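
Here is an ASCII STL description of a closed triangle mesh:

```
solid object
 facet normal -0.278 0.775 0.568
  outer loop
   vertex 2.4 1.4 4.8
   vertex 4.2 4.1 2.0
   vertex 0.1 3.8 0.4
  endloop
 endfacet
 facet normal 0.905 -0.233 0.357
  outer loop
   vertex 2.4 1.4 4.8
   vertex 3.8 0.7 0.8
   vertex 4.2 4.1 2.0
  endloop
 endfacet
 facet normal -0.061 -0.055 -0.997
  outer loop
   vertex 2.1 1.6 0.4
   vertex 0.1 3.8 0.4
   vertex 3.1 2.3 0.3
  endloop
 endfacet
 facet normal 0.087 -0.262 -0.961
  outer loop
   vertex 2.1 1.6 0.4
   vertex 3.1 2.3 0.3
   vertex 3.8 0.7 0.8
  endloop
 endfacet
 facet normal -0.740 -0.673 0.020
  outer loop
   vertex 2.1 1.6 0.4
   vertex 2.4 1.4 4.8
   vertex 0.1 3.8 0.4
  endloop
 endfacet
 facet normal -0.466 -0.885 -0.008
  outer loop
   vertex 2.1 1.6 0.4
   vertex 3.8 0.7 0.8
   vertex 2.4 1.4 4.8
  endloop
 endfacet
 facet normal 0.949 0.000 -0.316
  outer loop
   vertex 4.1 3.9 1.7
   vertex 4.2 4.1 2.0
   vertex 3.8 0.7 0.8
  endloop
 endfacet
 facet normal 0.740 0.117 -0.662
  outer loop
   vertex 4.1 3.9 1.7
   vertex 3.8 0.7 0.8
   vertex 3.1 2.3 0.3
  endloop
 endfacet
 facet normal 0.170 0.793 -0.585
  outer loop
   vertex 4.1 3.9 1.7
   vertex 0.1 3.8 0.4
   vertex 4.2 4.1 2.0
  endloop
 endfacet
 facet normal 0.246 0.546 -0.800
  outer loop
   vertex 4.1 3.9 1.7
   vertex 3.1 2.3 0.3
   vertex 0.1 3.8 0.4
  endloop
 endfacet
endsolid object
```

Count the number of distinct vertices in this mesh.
7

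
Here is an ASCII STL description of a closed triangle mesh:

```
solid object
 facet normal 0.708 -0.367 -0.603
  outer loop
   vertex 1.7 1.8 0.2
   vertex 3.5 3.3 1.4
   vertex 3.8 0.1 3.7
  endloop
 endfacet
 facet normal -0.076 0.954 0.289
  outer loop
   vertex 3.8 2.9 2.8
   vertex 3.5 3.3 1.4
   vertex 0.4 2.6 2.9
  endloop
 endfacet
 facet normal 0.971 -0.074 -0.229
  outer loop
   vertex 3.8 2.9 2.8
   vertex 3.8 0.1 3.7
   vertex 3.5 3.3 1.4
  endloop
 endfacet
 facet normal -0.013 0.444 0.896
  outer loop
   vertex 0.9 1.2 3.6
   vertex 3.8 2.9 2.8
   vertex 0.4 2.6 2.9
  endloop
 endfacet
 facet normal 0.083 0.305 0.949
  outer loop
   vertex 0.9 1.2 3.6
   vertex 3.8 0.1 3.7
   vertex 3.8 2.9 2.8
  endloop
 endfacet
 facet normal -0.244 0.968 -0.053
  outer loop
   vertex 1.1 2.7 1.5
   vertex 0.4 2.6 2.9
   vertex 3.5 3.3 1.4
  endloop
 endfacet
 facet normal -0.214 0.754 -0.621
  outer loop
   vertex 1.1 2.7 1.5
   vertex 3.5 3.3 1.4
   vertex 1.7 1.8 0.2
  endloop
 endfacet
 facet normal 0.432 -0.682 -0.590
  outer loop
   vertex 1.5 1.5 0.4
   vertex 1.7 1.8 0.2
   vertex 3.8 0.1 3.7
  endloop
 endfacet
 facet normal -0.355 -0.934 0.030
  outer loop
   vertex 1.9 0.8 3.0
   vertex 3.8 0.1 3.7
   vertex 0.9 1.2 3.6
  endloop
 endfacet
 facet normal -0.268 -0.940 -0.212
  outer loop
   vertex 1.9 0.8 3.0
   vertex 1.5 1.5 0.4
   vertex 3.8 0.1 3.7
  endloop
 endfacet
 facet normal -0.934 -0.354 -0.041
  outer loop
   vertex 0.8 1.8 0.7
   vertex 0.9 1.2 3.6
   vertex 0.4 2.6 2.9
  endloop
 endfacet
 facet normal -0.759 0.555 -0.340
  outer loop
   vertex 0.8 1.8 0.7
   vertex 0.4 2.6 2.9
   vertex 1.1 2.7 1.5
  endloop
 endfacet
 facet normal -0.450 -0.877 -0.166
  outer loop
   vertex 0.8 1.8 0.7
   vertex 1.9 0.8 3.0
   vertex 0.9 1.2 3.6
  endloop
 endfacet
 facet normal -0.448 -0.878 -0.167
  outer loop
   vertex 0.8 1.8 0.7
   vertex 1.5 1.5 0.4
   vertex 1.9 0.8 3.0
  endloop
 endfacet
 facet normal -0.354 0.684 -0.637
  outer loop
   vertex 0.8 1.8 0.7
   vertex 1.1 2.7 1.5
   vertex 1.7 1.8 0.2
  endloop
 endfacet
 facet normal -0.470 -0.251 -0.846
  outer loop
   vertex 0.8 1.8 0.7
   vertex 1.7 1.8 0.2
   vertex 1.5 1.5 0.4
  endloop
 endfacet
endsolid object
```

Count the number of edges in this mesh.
24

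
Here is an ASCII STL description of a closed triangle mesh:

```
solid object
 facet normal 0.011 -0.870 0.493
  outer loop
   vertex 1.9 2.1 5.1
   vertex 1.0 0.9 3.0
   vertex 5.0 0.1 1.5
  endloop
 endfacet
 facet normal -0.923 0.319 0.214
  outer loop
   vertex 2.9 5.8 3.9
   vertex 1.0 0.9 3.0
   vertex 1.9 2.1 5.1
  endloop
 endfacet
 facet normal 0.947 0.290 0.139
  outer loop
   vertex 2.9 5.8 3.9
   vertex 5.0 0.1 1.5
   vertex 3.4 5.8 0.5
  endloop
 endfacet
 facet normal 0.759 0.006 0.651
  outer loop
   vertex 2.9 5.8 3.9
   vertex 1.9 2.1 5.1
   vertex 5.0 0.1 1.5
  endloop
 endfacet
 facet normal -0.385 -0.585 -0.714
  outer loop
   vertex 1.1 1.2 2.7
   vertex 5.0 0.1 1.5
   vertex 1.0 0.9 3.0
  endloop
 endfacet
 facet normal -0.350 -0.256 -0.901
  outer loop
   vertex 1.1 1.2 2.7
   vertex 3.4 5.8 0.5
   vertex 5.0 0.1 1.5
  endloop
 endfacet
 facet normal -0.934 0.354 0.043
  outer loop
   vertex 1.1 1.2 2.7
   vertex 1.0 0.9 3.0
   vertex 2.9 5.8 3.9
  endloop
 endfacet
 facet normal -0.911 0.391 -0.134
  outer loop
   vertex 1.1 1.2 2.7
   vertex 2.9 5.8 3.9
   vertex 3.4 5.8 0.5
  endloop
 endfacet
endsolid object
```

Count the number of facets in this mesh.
8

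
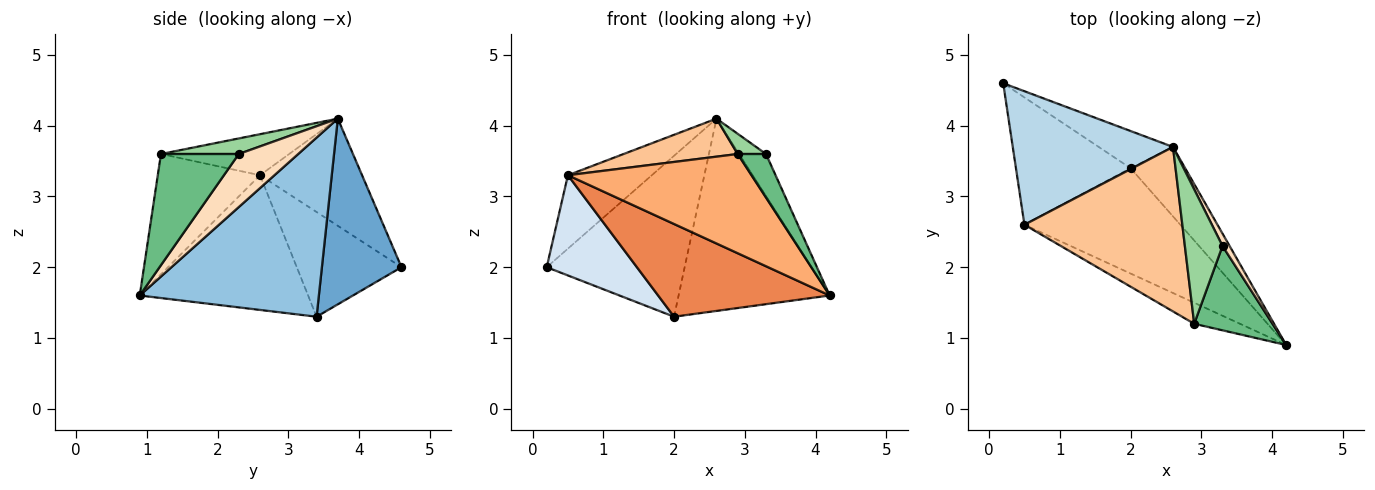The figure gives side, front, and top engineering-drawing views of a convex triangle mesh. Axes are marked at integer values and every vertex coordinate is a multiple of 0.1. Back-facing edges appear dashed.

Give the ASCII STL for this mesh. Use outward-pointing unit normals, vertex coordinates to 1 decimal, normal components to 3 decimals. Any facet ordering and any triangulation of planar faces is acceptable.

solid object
 facet normal 0.490 0.849 -0.196
  outer loop
   vertex 2.0 3.4 1.3
   vertex 0.2 4.6 2.0
   vertex 2.6 3.7 4.1
  endloop
 endfacet
 facet normal 0.744 0.628 -0.227
  outer loop
   vertex 2.0 3.4 1.3
   vertex 2.6 3.7 4.1
   vertex 4.2 0.9 1.6
  endloop
 endfacet
 facet normal -0.506 0.416 0.756
  outer loop
   vertex 0.5 2.6 3.3
   vertex 2.6 3.7 4.1
   vertex 0.2 4.6 2.0
  endloop
 endfacet
 facet normal -0.583 -0.502 -0.638
  outer loop
   vertex 0.5 2.6 3.3
   vertex 0.2 4.6 2.0
   vertex 2.0 3.4 1.3
  endloop
 endfacet
 facet normal -0.544 -0.554 -0.630
  outer loop
   vertex 0.5 2.6 3.3
   vertex 2.0 3.4 1.3
   vertex 4.2 0.9 1.6
  endloop
 endfacet
 facet normal -0.478 -0.859 -0.182
  outer loop
   vertex 2.9 1.2 3.6
   vertex 0.5 2.6 3.3
   vertex 4.2 0.9 1.6
  endloop
 endfacet
 facet normal -0.245 -0.218 0.945
  outer loop
   vertex 2.9 1.2 3.6
   vertex 2.6 3.7 4.1
   vertex 0.5 2.6 3.3
  endloop
 endfacet
 facet normal 0.904 0.409 0.121
  outer loop
   vertex 3.3 2.3 3.6
   vertex 4.2 0.9 1.6
   vertex 2.6 3.7 4.1
  endloop
 endfacet
 facet normal 0.784 -0.285 0.552
  outer loop
   vertex 3.3 2.3 3.6
   vertex 2.9 1.2 3.6
   vertex 4.2 0.9 1.6
  endloop
 endfacet
 facet normal 0.379 -0.138 0.915
  outer loop
   vertex 3.3 2.3 3.6
   vertex 2.6 3.7 4.1
   vertex 2.9 1.2 3.6
  endloop
 endfacet
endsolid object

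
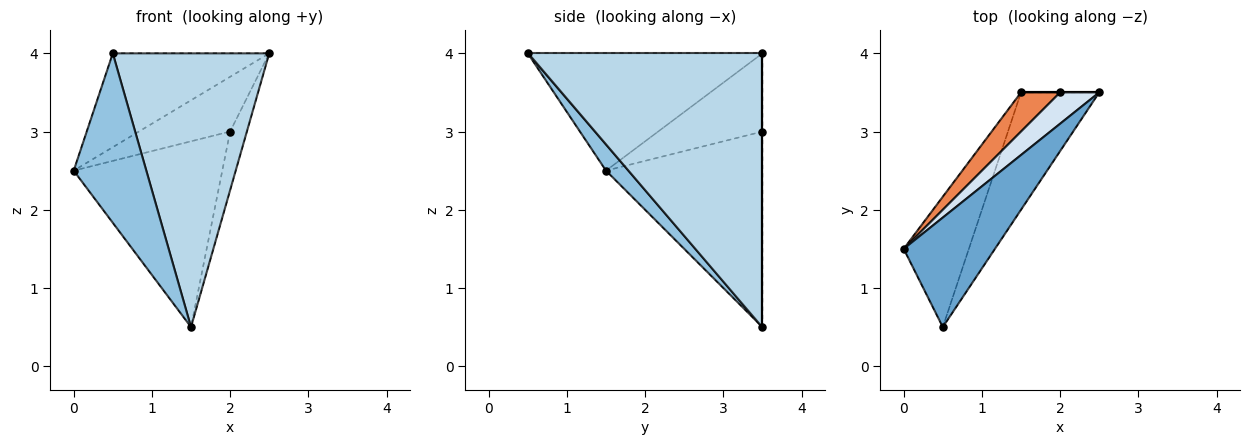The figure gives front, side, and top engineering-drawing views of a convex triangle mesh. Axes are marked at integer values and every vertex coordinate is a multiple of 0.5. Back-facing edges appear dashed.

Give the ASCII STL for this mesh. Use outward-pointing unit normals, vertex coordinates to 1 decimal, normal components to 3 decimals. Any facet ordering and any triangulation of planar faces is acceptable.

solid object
 facet normal -0.699 0.466 0.543
  outer loop
   vertex 0.5 0.5 4.0
   vertex 2.5 3.5 4.0
   vertex 0.0 1.5 2.5
  endloop
 endfacet
 facet normal 0.237 -0.770 -0.592
  outer loop
   vertex 1.5 3.5 0.5
   vertex 0.5 0.5 4.0
   vertex 0.0 1.5 2.5
  endloop
 endfacet
 facet normal 0.809 -0.540 -0.231
  outer loop
   vertex 1.5 3.5 0.5
   vertex 2.5 3.5 4.0
   vertex 0.5 0.5 4.0
  endloop
 endfacet
 facet normal -0.704 0.616 0.352
  outer loop
   vertex 2.0 3.5 3.0
   vertex 0.0 1.5 2.5
   vertex 2.5 3.5 4.0
  endloop
 endfacet
 facet normal -0.717 0.682 0.143
  outer loop
   vertex 2.0 3.5 3.0
   vertex 1.5 3.5 0.5
   vertex 0.0 1.5 2.5
  endloop
 endfacet
 facet normal 0.000 1.000 0.000
  outer loop
   vertex 2.0 3.5 3.0
   vertex 2.5 3.5 4.0
   vertex 1.5 3.5 0.5
  endloop
 endfacet
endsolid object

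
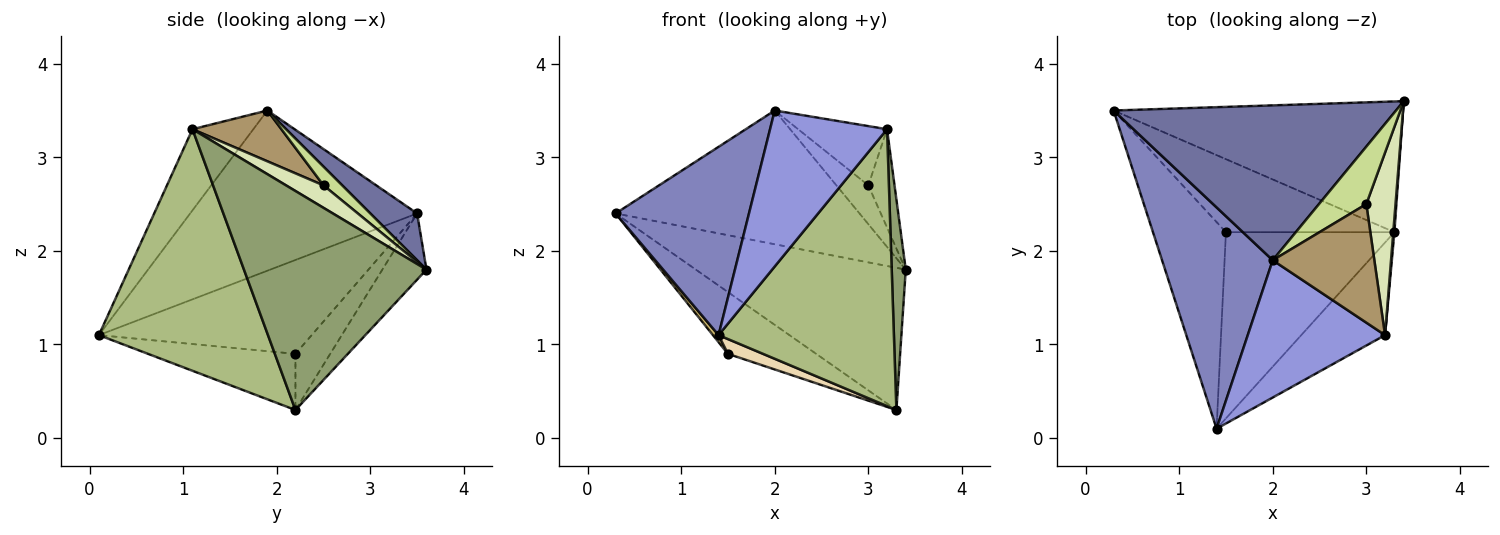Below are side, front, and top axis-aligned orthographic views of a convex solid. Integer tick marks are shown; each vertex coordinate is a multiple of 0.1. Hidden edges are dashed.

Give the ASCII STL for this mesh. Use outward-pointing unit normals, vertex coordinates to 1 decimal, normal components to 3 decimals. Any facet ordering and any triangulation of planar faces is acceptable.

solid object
 facet normal 0.124 0.649 0.751
  outer loop
   vertex 2.0 1.9 3.5
   vertex 3.4 3.6 1.8
   vertex 0.3 3.5 2.4
  endloop
 endfacet
 facet normal -0.741 -0.435 0.512
  outer loop
   vertex 2.0 1.9 3.5
   vertex 0.3 3.5 2.4
   vertex 1.4 0.1 1.1
  endloop
 endfacet
 facet normal -0.364 -0.699 0.615
  outer loop
   vertex 3.2 1.1 3.3
   vertex 2.0 1.9 3.5
   vertex 1.4 0.1 1.1
  endloop
 endfacet
 facet normal -0.153 0.728 -0.669
  outer loop
   vertex 3.3 2.2 0.3
   vertex 0.3 3.5 2.4
   vertex 3.4 3.6 1.8
  endloop
 endfacet
 facet normal 0.997 -0.077 0.005
  outer loop
   vertex 3.3 2.2 0.3
   vertex 3.4 3.6 1.8
   vertex 3.2 1.1 3.3
  endloop
 endfacet
 facet normal 0.675 -0.700 -0.234
  outer loop
   vertex 3.3 2.2 0.3
   vertex 3.2 1.1 3.3
   vertex 1.4 0.1 1.1
  endloop
 endfacet
 facet normal 0.311 0.531 0.788
  outer loop
   vertex 3.0 2.5 2.7
   vertex 3.4 3.6 1.8
   vertex 2.0 1.9 3.5
  endloop
 endfacet
 facet normal 0.561 0.393 0.729
  outer loop
   vertex 3.0 2.5 2.7
   vertex 3.2 1.1 3.3
   vertex 3.4 3.6 1.8
  endloop
 endfacet
 facet normal 0.408 0.408 0.816
  outer loop
   vertex 3.0 2.5 2.7
   vertex 2.0 1.9 3.5
   vertex 3.2 1.1 3.3
  endloop
 endfacet
 facet normal -0.789 -0.021 -0.613
  outer loop
   vertex 1.5 2.2 0.9
   vertex 1.4 0.1 1.1
   vertex 0.3 3.5 2.4
  endloop
 endfacet
 facet normal -0.247 0.626 -0.740
  outer loop
   vertex 1.5 2.2 0.9
   vertex 0.3 3.5 2.4
   vertex 3.3 2.2 0.3
  endloop
 endfacet
 facet normal -0.315 -0.075 -0.946
  outer loop
   vertex 1.5 2.2 0.9
   vertex 3.3 2.2 0.3
   vertex 1.4 0.1 1.1
  endloop
 endfacet
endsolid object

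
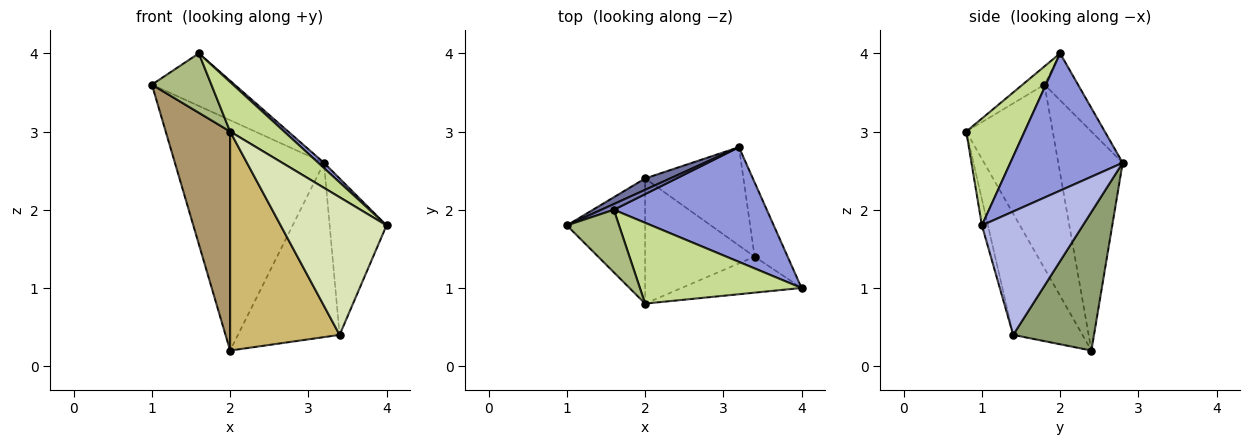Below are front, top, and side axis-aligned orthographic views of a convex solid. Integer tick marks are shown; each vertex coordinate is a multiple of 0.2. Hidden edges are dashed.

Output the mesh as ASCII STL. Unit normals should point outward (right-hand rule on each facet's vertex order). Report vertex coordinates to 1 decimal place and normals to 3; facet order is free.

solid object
 facet normal -0.396 0.917 0.045
  outer loop
   vertex 2.0 2.4 0.2
   vertex 1.0 1.8 3.6
   vertex 3.2 2.8 2.6
  endloop
 endfacet
 facet normal -0.374 0.922 0.100
  outer loop
   vertex 1.6 2.0 4.0
   vertex 3.2 2.8 2.6
   vertex 1.0 1.8 3.6
  endloop
 endfacet
 facet normal 0.668 -0.034 0.744
  outer loop
   vertex 1.6 2.0 4.0
   vertex 4.0 1.0 1.8
   vertex 3.2 2.8 2.6
  endloop
 endfacet
 facet normal 0.848 0.478 -0.227
  outer loop
   vertex 3.4 1.4 0.4
   vertex 3.2 2.8 2.6
   vertex 4.0 1.0 1.8
  endloop
 endfacet
 facet normal 0.569 0.716 -0.404
  outer loop
   vertex 3.4 1.4 0.4
   vertex 2.0 2.4 0.2
   vertex 3.2 2.8 2.6
  endloop
 endfacet
 facet normal -0.246 -0.668 0.703
  outer loop
   vertex 2.0 0.8 3.0
   vertex 1.6 2.0 4.0
   vertex 1.0 1.8 3.6
  endloop
 endfacet
 facet normal 0.491 -0.455 0.743
  outer loop
   vertex 2.0 0.8 3.0
   vertex 4.0 1.0 1.8
   vertex 1.6 2.0 4.0
  endloop
 endfacet
 facet normal -0.055 -0.966 -0.252
  outer loop
   vertex 2.0 0.8 3.0
   vertex 3.4 1.4 0.4
   vertex 4.0 1.0 1.8
  endloop
 endfacet
 facet normal -0.759 -0.565 -0.323
  outer loop
   vertex 2.0 0.8 3.0
   vertex 1.0 1.8 3.6
   vertex 2.0 2.4 0.2
  endloop
 endfacet
 facet normal -0.481 -0.761 -0.435
  outer loop
   vertex 2.0 0.8 3.0
   vertex 2.0 2.4 0.2
   vertex 3.4 1.4 0.4
  endloop
 endfacet
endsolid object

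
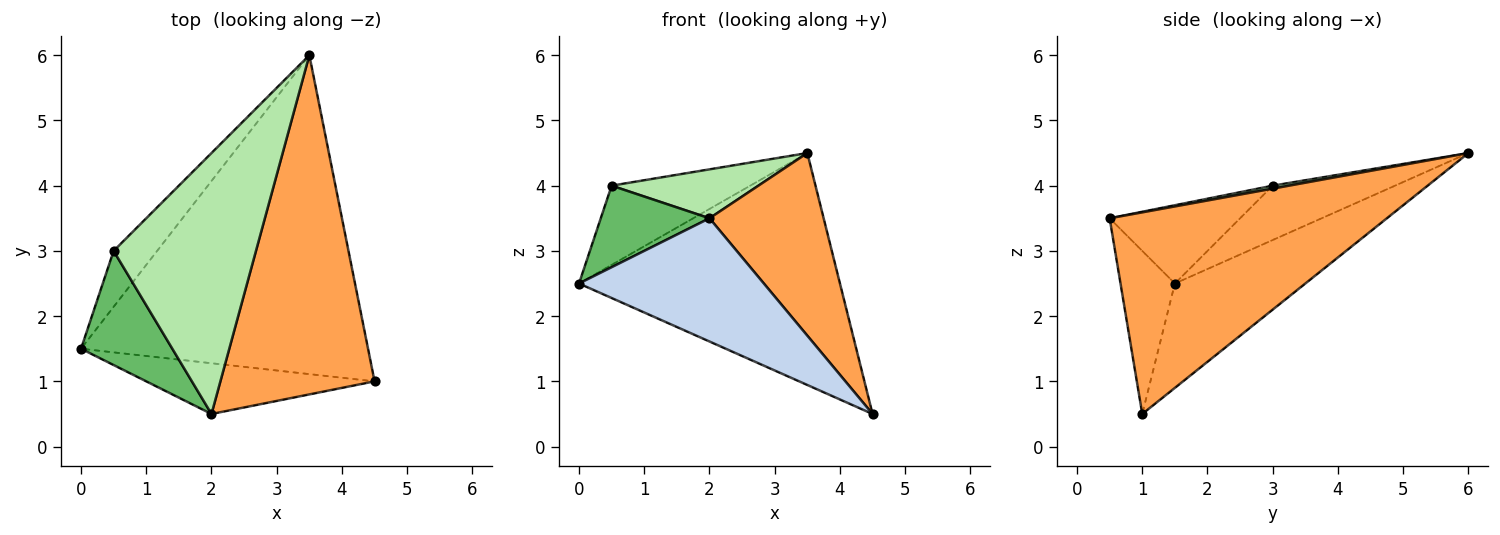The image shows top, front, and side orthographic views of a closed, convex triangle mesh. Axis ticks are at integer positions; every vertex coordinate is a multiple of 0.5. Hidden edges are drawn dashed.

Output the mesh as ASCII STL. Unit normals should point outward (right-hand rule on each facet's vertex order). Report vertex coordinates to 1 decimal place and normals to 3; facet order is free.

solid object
 facet normal -0.282 0.564 -0.776
  outer loop
   vertex 3.5 6.0 4.5
   vertex 4.5 1.0 0.5
   vertex 0.0 1.5 2.5
  endloop
 endfacet
 facet normal -0.262 -0.892 -0.367
  outer loop
   vertex 2.0 0.5 3.5
   vertex 0.0 1.5 2.5
   vertex 4.5 1.0 0.5
  endloop
 endfacet
 facet normal 0.755 -0.311 0.577
  outer loop
   vertex 2.0 0.5 3.5
   vertex 4.5 1.0 0.5
   vertex 3.5 6.0 4.5
  endloop
 endfacet
 facet normal -0.585 0.663 -0.468
  outer loop
   vertex 0.5 3.0 4.0
   vertex 3.5 6.0 4.5
   vertex 0.0 1.5 2.5
  endloop
 endfacet
 facet normal -0.572 -0.477 0.667
  outer loop
   vertex 0.5 3.0 4.0
   vertex 0.0 1.5 2.5
   vertex 2.0 0.5 3.5
  endloop
 endfacet
 facet normal 0.020 -0.184 0.983
  outer loop
   vertex 0.5 3.0 4.0
   vertex 2.0 0.5 3.5
   vertex 3.5 6.0 4.5
  endloop
 endfacet
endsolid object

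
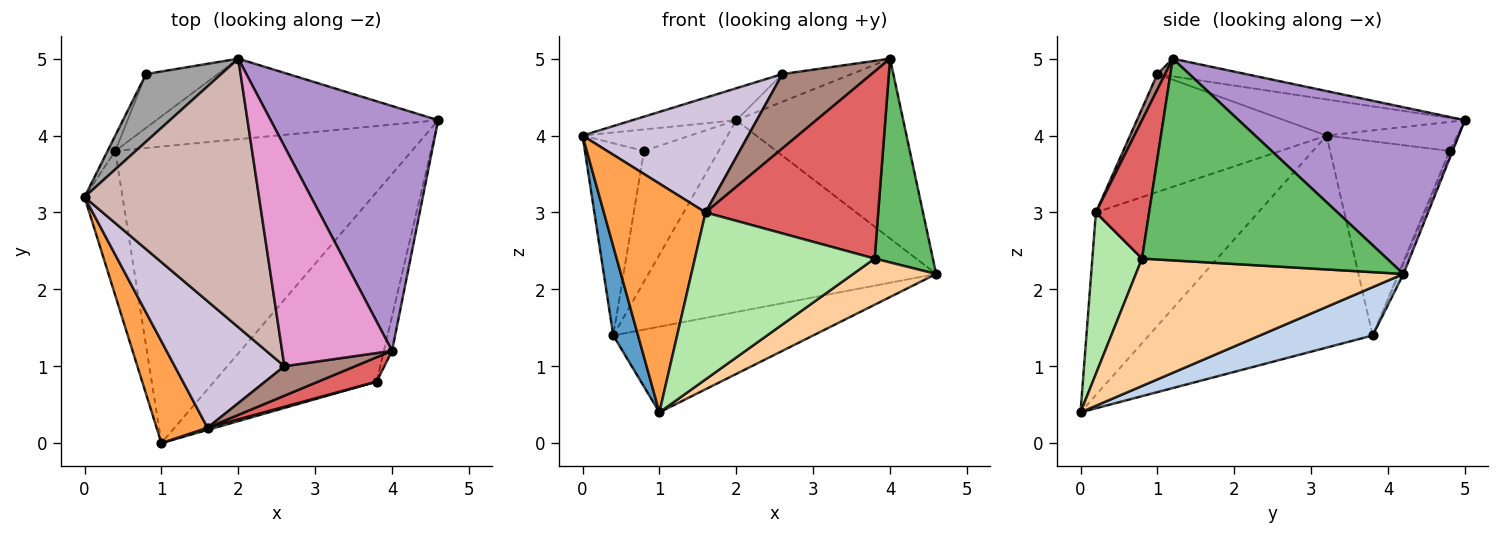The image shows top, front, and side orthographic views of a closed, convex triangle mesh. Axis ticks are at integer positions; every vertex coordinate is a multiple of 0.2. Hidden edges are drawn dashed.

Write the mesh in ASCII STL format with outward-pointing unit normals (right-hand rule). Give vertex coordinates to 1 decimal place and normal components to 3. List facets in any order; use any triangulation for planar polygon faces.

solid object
 facet normal -0.978 -0.108 -0.176
  outer loop
   vertex 0.4 3.8 1.4
   vertex 1.0 0.0 0.4
   vertex 0.0 3.2 4.0
  endloop
 endfacet
 facet normal 0.155 0.274 -0.949
  outer loop
   vertex 0.4 3.8 1.4
   vertex 4.6 4.2 2.2
   vertex 1.0 0.0 0.4
  endloop
 endfacet
 facet normal -0.825 -0.517 0.230
  outer loop
   vertex 1.6 0.2 3.0
   vertex 0.0 3.2 4.0
   vertex 1.0 0.0 0.4
  endloop
 endfacet
 facet normal 0.606 -0.188 -0.773
  outer loop
   vertex 3.8 0.8 2.4
   vertex 1.0 0.0 0.4
   vertex 4.6 4.2 2.2
  endloop
 endfacet
 facet normal 0.972 -0.231 -0.039
  outer loop
   vertex 3.8 0.8 2.4
   vertex 4.6 4.2 2.2
   vertex 4.0 1.2 5.0
  endloop
 endfacet
 facet normal 0.266 -0.964 0.013
  outer loop
   vertex 3.8 0.8 2.4
   vertex 1.6 0.2 3.0
   vertex 1.0 0.0 0.4
  endloop
 endfacet
 facet normal 0.292 -0.948 0.123
  outer loop
   vertex 3.8 0.8 2.4
   vertex 4.0 1.2 5.0
   vertex 1.6 0.2 3.0
  endloop
 endfacet
 facet normal -0.014 0.922 -0.387
  outer loop
   vertex 2.0 5.0 4.2
   vertex 4.6 4.2 2.2
   vertex 0.4 3.8 1.4
  endloop
 endfacet
 facet normal 0.626 0.462 0.629
  outer loop
   vertex 2.0 5.0 4.2
   vertex 4.0 1.2 5.0
   vertex 4.6 4.2 2.2
  endloop
 endfacet
 facet normal -0.623 -0.525 0.580
  outer loop
   vertex 2.6 1.0 4.8
   vertex 0.0 3.2 4.0
   vertex 1.6 0.2 3.0
  endloop
 endfacet
 facet normal 0.080 -0.927 0.367
  outer loop
   vertex 2.6 1.0 4.8
   vertex 1.6 0.2 3.0
   vertex 4.0 1.2 5.0
  endloop
 endfacet
 facet normal -0.201 0.116 0.973
  outer loop
   vertex 2.6 1.0 4.8
   vertex 2.0 5.0 4.2
   vertex 0.0 3.2 4.0
  endloop
 endfacet
 facet normal -0.158 0.123 0.980
  outer loop
   vertex 2.6 1.0 4.8
   vertex 4.0 1.2 5.0
   vertex 2.0 5.0 4.2
  endloop
 endfacet
 facet normal -0.896 0.443 -0.035
  outer loop
   vertex 0.8 4.8 3.8
   vertex 0.4 3.8 1.4
   vertex 0.0 3.2 4.0
  endloop
 endfacet
 facet normal -0.346 0.285 0.894
  outer loop
   vertex 0.8 4.8 3.8
   vertex 0.0 3.2 4.0
   vertex 2.0 5.0 4.2
  endloop
 endfacet
 facet normal -0.027 0.924 -0.381
  outer loop
   vertex 0.8 4.8 3.8
   vertex 2.0 5.0 4.2
   vertex 0.4 3.8 1.4
  endloop
 endfacet
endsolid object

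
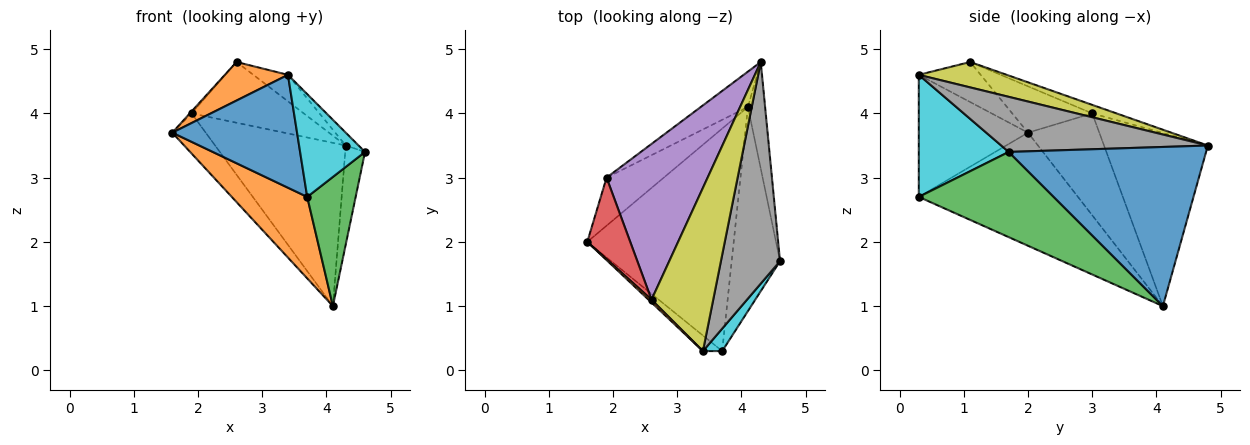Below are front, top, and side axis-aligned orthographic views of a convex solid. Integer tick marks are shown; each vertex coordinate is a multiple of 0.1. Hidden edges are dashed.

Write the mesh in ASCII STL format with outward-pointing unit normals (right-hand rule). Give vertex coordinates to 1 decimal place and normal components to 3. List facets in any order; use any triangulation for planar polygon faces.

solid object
 facet normal 0.989 0.099 -0.107
  outer loop
   vertex 4.1 4.1 1.0
   vertex 4.3 4.8 3.5
   vertex 4.6 1.7 3.4
  endloop
 endfacet
 facet normal -0.587 -0.278 -0.760
  outer loop
   vertex 3.7 0.3 2.7
   vertex 1.6 2.0 3.7
   vertex 4.1 4.1 1.0
  endloop
 endfacet
 facet normal 0.830 -0.298 -0.471
  outer loop
   vertex 3.7 0.3 2.7
   vertex 4.1 4.1 1.0
   vertex 4.6 1.7 3.4
  endloop
 endfacet
 facet normal -0.733 0.016 0.680
  outer loop
   vertex 1.9 3.0 4.0
   vertex 1.6 2.0 3.7
   vertex 2.6 1.1 4.8
  endloop
 endfacet
 facet normal -0.078 0.362 0.929
  outer loop
   vertex 1.9 3.0 4.0
   vertex 2.6 1.1 4.8
   vertex 4.3 4.8 3.5
  endloop
 endfacet
 facet normal -0.807 0.378 -0.453
  outer loop
   vertex 1.9 3.0 4.0
   vertex 4.1 4.1 1.0
   vertex 1.6 2.0 3.7
  endloop
 endfacet
 facet normal -0.614 0.772 -0.167
  outer loop
   vertex 1.9 3.0 4.0
   vertex 4.3 4.8 3.5
   vertex 4.1 4.1 1.0
  endloop
 endfacet
 facet normal 0.681 0.042 0.731
  outer loop
   vertex 3.4 0.3 4.6
   vertex 4.6 1.7 3.4
   vertex 4.3 4.8 3.5
  endloop
 endfacet
 facet normal 0.377 0.148 0.914
  outer loop
   vertex 3.4 0.3 4.6
   vertex 4.3 4.8 3.5
   vertex 2.6 1.1 4.8
  endloop
 endfacet
 facet normal 0.804 -0.581 0.127
  outer loop
   vertex 3.4 0.3 4.6
   vertex 3.7 0.3 2.7
   vertex 4.6 1.7 3.4
  endloop
 endfacet
 facet normal -0.655 -0.748 -0.103
  outer loop
   vertex 3.4 0.3 4.6
   vertex 1.6 2.0 3.7
   vertex 3.7 0.3 2.7
  endloop
 endfacet
 facet normal -0.699 -0.713 0.053
  outer loop
   vertex 3.4 0.3 4.6
   vertex 2.6 1.1 4.8
   vertex 1.6 2.0 3.7
  endloop
 endfacet
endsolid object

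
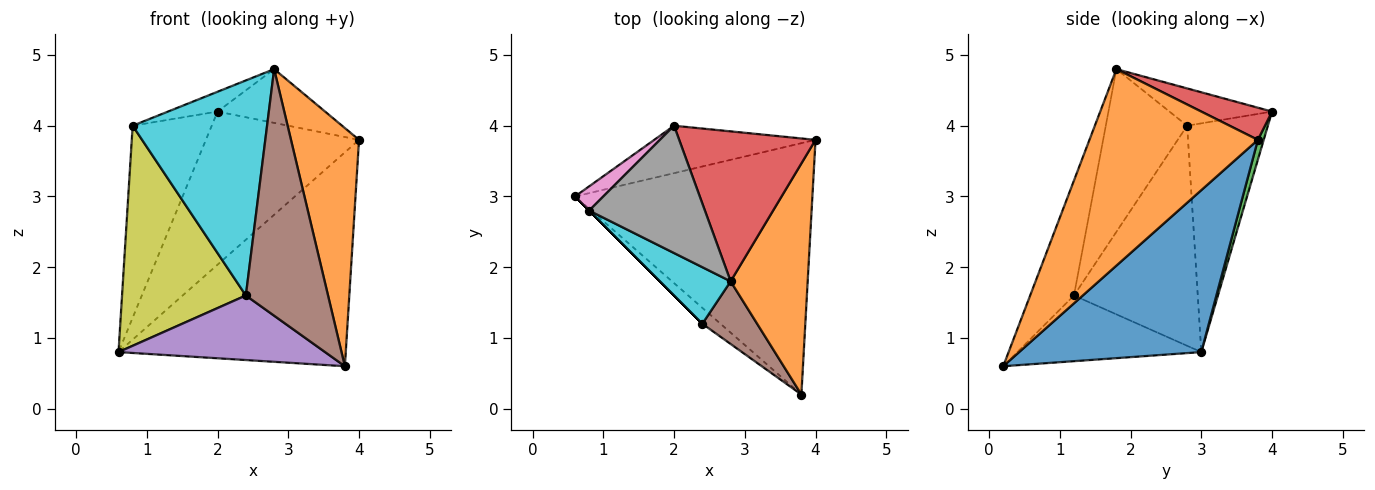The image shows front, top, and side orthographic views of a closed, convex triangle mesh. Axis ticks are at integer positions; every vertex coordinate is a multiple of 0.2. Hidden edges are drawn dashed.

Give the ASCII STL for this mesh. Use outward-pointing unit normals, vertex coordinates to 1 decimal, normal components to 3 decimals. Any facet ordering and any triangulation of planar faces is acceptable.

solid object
 facet normal 0.461 0.575 -0.676
  outer loop
   vertex 3.8 0.2 0.6
   vertex 0.6 3.0 0.8
   vertex 4.0 3.8 3.8
  endloop
 endfacet
 facet normal 0.871 -0.352 0.342
  outer loop
   vertex 2.8 1.8 4.8
   vertex 3.8 0.2 0.6
   vertex 4.0 3.8 3.8
  endloop
 endfacet
 facet normal 0.036 0.955 -0.296
  outer loop
   vertex 2.0 4.0 4.2
   vertex 4.0 3.8 3.8
   vertex 0.6 3.0 0.8
  endloop
 endfacet
 facet normal 0.217 0.329 0.919
  outer loop
   vertex 2.0 4.0 4.2
   vertex 2.8 1.8 4.8
   vertex 4.0 3.8 3.8
  endloop
 endfacet
 facet normal -0.654 -0.734 -0.181
  outer loop
   vertex 2.4 1.2 1.6
   vertex 0.6 3.0 0.8
   vertex 3.8 0.2 0.6
  endloop
 endfacet
 facet normal -0.459 -0.861 0.219
  outer loop
   vertex 2.4 1.2 1.6
   vertex 3.8 0.2 0.6
   vertex 2.8 1.8 4.8
  endloop
 endfacet
 facet normal -0.712 0.697 0.088
  outer loop
   vertex 0.8 2.8 4.0
   vertex 2.0 4.0 4.2
   vertex 0.6 3.0 0.8
  endloop
 endfacet
 facet normal -0.303 0.146 0.942
  outer loop
   vertex 0.8 2.8 4.0
   vertex 2.8 1.8 4.8
   vertex 2.0 4.0 4.2
  endloop
 endfacet
 facet normal -0.707 -0.707 0.000
  outer loop
   vertex 0.8 2.8 4.0
   vertex 0.6 3.0 0.8
   vertex 2.4 1.2 1.6
  endloop
 endfacet
 facet normal -0.505 -0.835 0.220
  outer loop
   vertex 0.8 2.8 4.0
   vertex 2.4 1.2 1.6
   vertex 2.8 1.8 4.8
  endloop
 endfacet
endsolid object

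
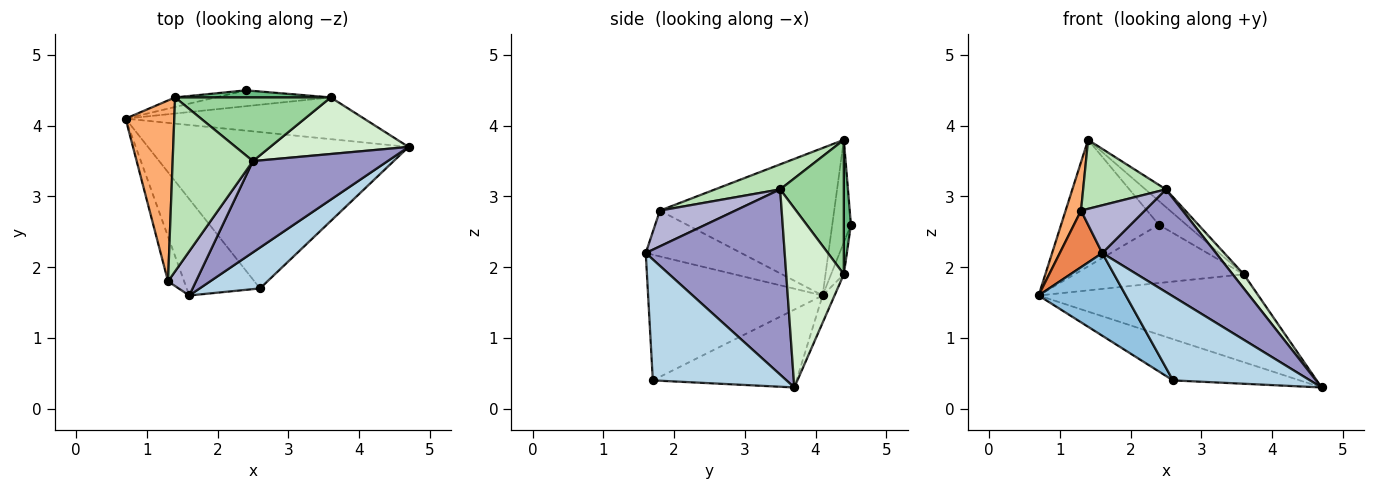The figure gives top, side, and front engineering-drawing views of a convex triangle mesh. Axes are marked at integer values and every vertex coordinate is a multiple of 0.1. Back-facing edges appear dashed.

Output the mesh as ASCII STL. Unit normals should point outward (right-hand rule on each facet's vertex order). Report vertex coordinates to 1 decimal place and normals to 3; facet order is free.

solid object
 facet normal -0.277 0.245 -0.929
  outer loop
   vertex 2.6 1.7 0.4
   vertex 0.7 4.1 1.6
   vertex 4.7 3.7 0.3
  endloop
 endfacet
 facet normal -0.793 -0.396 -0.463
  outer loop
   vertex 2.6 1.7 0.4
   vertex 1.6 1.6 2.2
   vertex 0.7 4.1 1.6
  endloop
 endfacet
 facet normal 0.659 -0.676 0.329
  outer loop
   vertex 2.6 1.7 0.4
   vertex 4.7 3.7 0.3
   vertex 1.6 1.6 2.2
  endloop
 endfacet
 facet normal -0.049 0.902 -0.428
  outer loop
   vertex 3.6 4.4 1.9
   vertex 4.7 3.7 0.3
   vertex 0.7 4.1 1.6
  endloop
 endfacet
 facet normal -0.870 -0.387 -0.306
  outer loop
   vertex 1.3 1.8 2.8
   vertex 0.7 4.1 1.6
   vertex 1.6 1.6 2.2
  endloop
 endfacet
 facet normal -0.946 -0.084 0.312
  outer loop
   vertex 1.3 1.8 2.8
   vertex 1.4 4.4 3.8
   vertex 0.7 4.1 1.6
  endloop
 endfacet
 facet normal -0.187 0.980 -0.074
  outer loop
   vertex 2.4 4.5 2.6
   vertex 0.7 4.1 1.6
   vertex 1.4 4.4 3.8
  endloop
 endfacet
 facet normal -0.072 0.962 -0.262
  outer loop
   vertex 2.4 4.5 2.6
   vertex 3.6 4.4 1.9
   vertex 0.7 4.1 1.6
  endloop
 endfacet
 facet normal 0.239 0.931 0.277
  outer loop
   vertex 2.4 4.5 2.6
   vertex 1.4 4.4 3.8
   vertex 3.6 4.4 1.9
  endloop
 endfacet
 facet normal 0.640 0.206 0.741
  outer loop
   vertex 2.5 3.5 3.1
   vertex 3.6 4.4 1.9
   vertex 1.4 4.4 3.8
  endloop
 endfacet
 facet normal 0.278 -0.354 0.893
  outer loop
   vertex 2.5 3.5 3.1
   vertex 1.4 4.4 3.8
   vertex 1.3 1.8 2.8
  endloop
 endfacet
 facet normal 0.783 -0.151 0.604
  outer loop
   vertex 2.5 3.5 3.1
   vertex 4.7 3.7 0.3
   vertex 3.6 4.4 1.9
  endloop
 endfacet
 facet normal 0.674 -0.552 0.491
  outer loop
   vertex 2.5 3.5 3.1
   vertex 1.6 1.6 2.2
   vertex 4.7 3.7 0.3
  endloop
 endfacet
 facet normal 0.656 -0.554 0.513
  outer loop
   vertex 2.5 3.5 3.1
   vertex 1.3 1.8 2.8
   vertex 1.6 1.6 2.2
  endloop
 endfacet
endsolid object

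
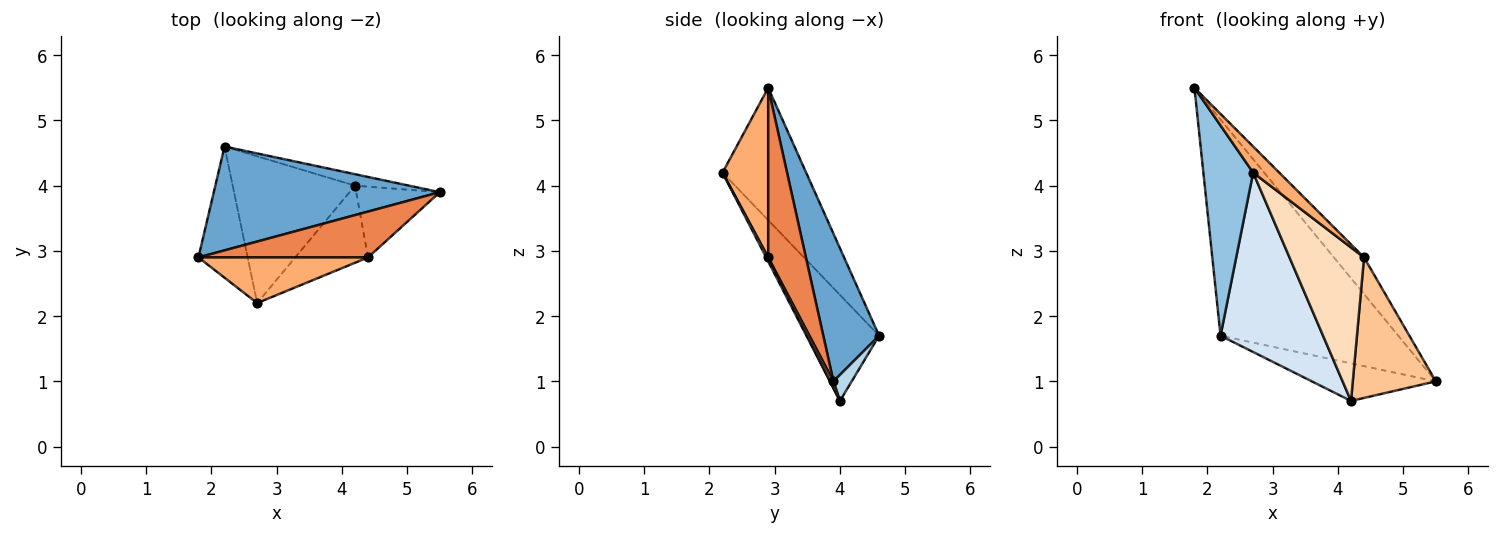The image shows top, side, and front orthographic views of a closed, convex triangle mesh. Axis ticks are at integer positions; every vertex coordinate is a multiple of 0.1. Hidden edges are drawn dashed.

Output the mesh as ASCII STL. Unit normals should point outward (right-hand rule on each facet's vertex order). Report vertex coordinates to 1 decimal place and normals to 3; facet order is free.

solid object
 facet normal 0.272 0.867 0.417
  outer loop
   vertex 2.2 4.6 1.7
   vertex 1.8 2.9 5.5
   vertex 5.5 3.9 1.0
  endloop
 endfacet
 facet normal -0.818 -0.487 -0.304
  outer loop
   vertex 2.7 2.2 4.2
   vertex 1.8 2.9 5.5
   vertex 2.2 4.6 1.7
  endloop
 endfacet
 facet normal 0.140 0.947 -0.289
  outer loop
   vertex 4.2 4.0 0.7
   vertex 2.2 4.6 1.7
   vertex 5.5 3.9 1.0
  endloop
 endfacet
 facet normal -0.481 -0.678 -0.555
  outer loop
   vertex 4.2 4.0 0.7
   vertex 2.7 2.2 4.2
   vertex 2.2 4.6 1.7
  endloop
 endfacet
 facet normal 0.615 0.492 0.615
  outer loop
   vertex 4.4 2.9 2.9
   vertex 5.5 3.9 1.0
   vertex 1.8 2.9 5.5
  endloop
 endfacet
 facet normal 0.656 -0.375 0.656
  outer loop
   vertex 4.4 2.9 2.9
   vertex 1.8 2.9 5.5
   vertex 2.7 2.2 4.2
  endloop
 endfacet
 facet normal 0.035 -0.893 -0.449
  outer loop
   vertex 4.4 2.9 2.9
   vertex 4.2 4.0 0.7
   vertex 5.5 3.9 1.0
  endloop
 endfacet
 facet normal 0.025 -0.893 -0.449
  outer loop
   vertex 4.4 2.9 2.9
   vertex 2.7 2.2 4.2
   vertex 4.2 4.0 0.7
  endloop
 endfacet
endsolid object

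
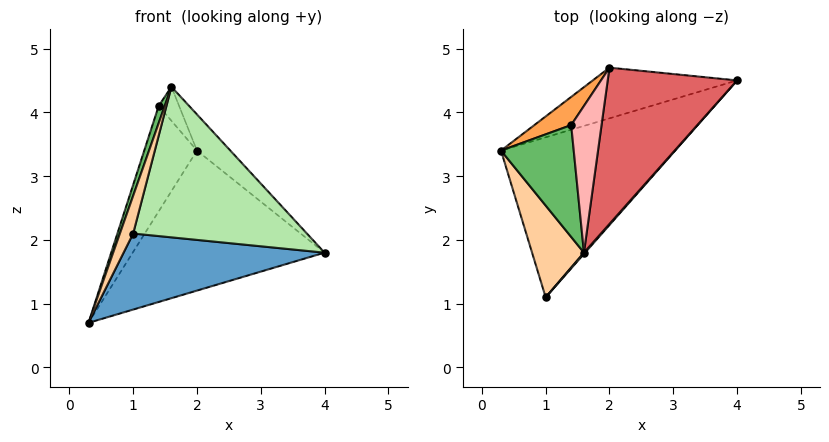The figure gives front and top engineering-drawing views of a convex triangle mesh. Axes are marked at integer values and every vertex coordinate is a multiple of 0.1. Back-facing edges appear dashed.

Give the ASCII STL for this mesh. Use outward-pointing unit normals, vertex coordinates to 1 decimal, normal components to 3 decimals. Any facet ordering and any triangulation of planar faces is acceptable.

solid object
 facet normal 0.368 -0.399 -0.840
  outer loop
   vertex 1.0 1.1 2.1
   vertex 0.3 3.4 0.7
   vertex 4.0 4.5 1.8
  endloop
 endfacet
 facet normal -0.176 0.926 -0.335
  outer loop
   vertex 2.0 4.7 3.4
   vertex 4.0 4.5 1.8
   vertex 0.3 3.4 0.7
  endloop
 endfacet
 facet normal -0.754 0.634 0.169
  outer loop
   vertex 1.4 3.8 4.1
   vertex 2.0 4.7 3.4
   vertex 0.3 3.4 0.7
  endloop
 endfacet
 facet normal -0.952 -0.117 0.284
  outer loop
   vertex 1.6 1.8 4.4
   vertex 0.3 3.4 0.7
   vertex 1.0 1.1 2.1
  endloop
 endfacet
 facet normal -0.949 -0.048 0.313
  outer loop
   vertex 1.6 1.8 4.4
   vertex 1.4 3.8 4.1
   vertex 0.3 3.4 0.7
  endloop
 endfacet
 facet normal 0.750 -0.661 0.006
  outer loop
   vertex 1.6 1.8 4.4
   vertex 1.0 1.1 2.1
   vertex 4.0 4.5 1.8
  endloop
 endfacet
 facet normal 0.626 0.176 0.760
  outer loop
   vertex 1.6 1.8 4.4
   vertex 4.0 4.5 1.8
   vertex 2.0 4.7 3.4
  endloop
 endfacet
 facet normal 0.624 0.177 0.762
  outer loop
   vertex 1.6 1.8 4.4
   vertex 2.0 4.7 3.4
   vertex 1.4 3.8 4.1
  endloop
 endfacet
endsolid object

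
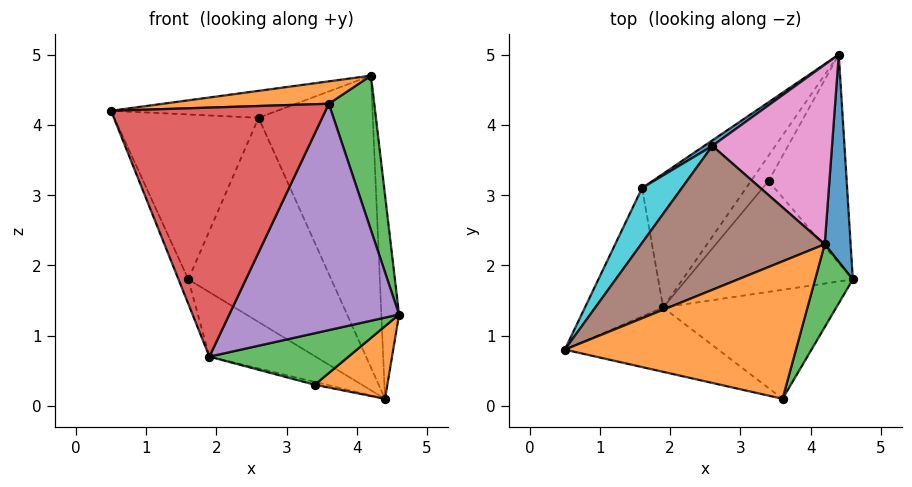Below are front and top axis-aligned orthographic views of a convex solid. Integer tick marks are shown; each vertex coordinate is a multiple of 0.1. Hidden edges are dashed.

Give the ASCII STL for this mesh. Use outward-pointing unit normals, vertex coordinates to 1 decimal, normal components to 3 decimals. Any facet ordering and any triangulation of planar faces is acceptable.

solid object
 facet normal 0.990 0.100 0.102
  outer loop
   vertex 4.2 2.3 4.7
   vertex 4.6 1.8 1.3
   vertex 4.4 5.0 0.1
  endloop
 endfacet
 facet normal -0.068 -0.160 0.985
  outer loop
   vertex 3.6 0.1 4.3
   vertex 4.2 2.3 4.7
   vertex 0.5 0.8 4.2
  endloop
 endfacet
 facet normal 0.946 -0.286 0.153
  outer loop
   vertex 3.6 0.1 4.3
   vertex 4.6 1.8 1.3
   vertex 4.2 2.3 4.7
  endloop
 endfacet
 facet normal -0.206 -0.947 -0.245
  outer loop
   vertex 3.6 0.1 4.3
   vertex 0.5 0.8 4.2
   vertex 1.9 1.4 0.7
  endloop
 endfacet
 facet normal 0.224 -0.878 -0.423
  outer loop
   vertex 3.6 0.1 4.3
   vertex 1.9 1.4 0.7
   vertex 4.6 1.8 1.3
  endloop
 endfacet
 facet normal -0.203 0.180 0.962
  outer loop
   vertex 2.6 3.7 4.1
   vertex 0.5 0.8 4.2
   vertex 4.2 2.3 4.7
  endloop
 endfacet
 facet normal 0.481 0.747 0.459
  outer loop
   vertex 2.6 3.7 4.1
   vertex 4.2 2.3 4.7
   vertex 4.4 5.0 0.1
  endloop
 endfacet
 facet normal -0.930 0.069 -0.360
  outer loop
   vertex 1.6 3.1 1.8
   vertex 1.9 1.4 0.7
   vertex 0.5 0.8 4.2
  endloop
 endfacet
 facet normal -0.644 0.332 -0.689
  outer loop
   vertex 1.6 3.1 1.8
   vertex 4.4 5.0 0.1
   vertex 1.9 1.4 0.7
  endloop
 endfacet
 facet normal -0.792 0.580 0.193
  outer loop
   vertex 1.6 3.1 1.8
   vertex 0.5 0.8 4.2
   vertex 2.6 3.7 4.1
  endloop
 endfacet
 facet normal -0.552 0.834 0.023
  outer loop
   vertex 1.6 3.1 1.8
   vertex 2.6 3.7 4.1
   vertex 4.4 5.0 0.1
  endloop
 endfacet
 facet normal 0.374 -0.305 -0.876
  outer loop
   vertex 3.4 3.2 0.3
   vertex 4.4 5.0 0.1
   vertex 4.6 1.8 1.3
  endloop
 endfacet
 facet normal 0.255 -0.408 -0.877
  outer loop
   vertex 3.4 3.2 0.3
   vertex 4.6 1.8 1.3
   vertex 1.9 1.4 0.7
  endloop
 endfacet
 facet normal -0.369 0.103 -0.924
  outer loop
   vertex 3.4 3.2 0.3
   vertex 1.9 1.4 0.7
   vertex 4.4 5.0 0.1
  endloop
 endfacet
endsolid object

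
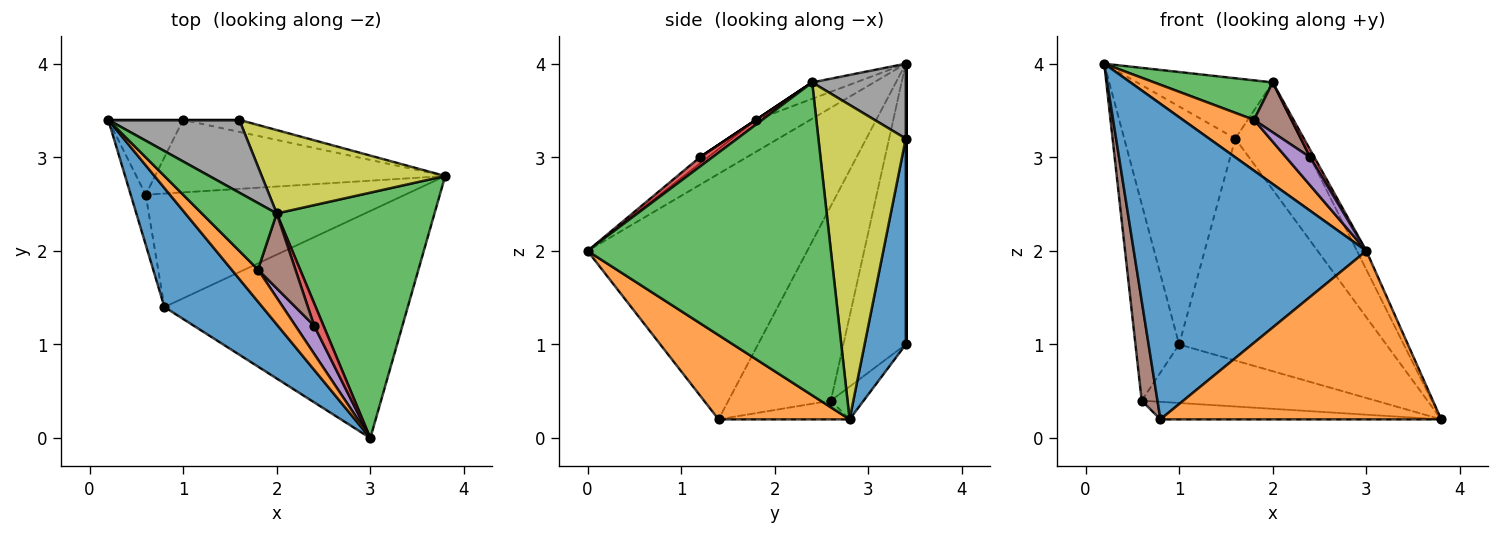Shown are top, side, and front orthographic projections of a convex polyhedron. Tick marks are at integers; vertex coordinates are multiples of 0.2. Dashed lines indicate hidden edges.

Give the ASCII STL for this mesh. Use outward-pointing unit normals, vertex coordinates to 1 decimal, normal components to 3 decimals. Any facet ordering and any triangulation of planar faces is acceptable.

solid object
 facet normal -0.662 -0.701 0.264
  outer loop
   vertex 0.8 1.4 0.2
   vertex 3.0 0.0 2.0
   vertex 0.2 3.4 4.0
  endloop
 endfacet
 facet normal 0.268 -0.574 -0.774
  outer loop
   vertex 0.8 1.4 0.2
   vertex 3.8 2.8 0.2
   vertex 3.0 0.0 2.0
  endloop
 endfacet
 facet normal 0.892 0.034 0.450
  outer loop
   vertex 2.0 2.4 3.8
   vertex 3.0 0.0 2.0
   vertex 3.8 2.8 0.2
  endloop
 endfacet
 facet normal -0.071 0.152 -0.986
  outer loop
   vertex 0.6 2.6 0.4
   vertex 3.8 2.8 0.2
   vertex 0.8 1.4 0.2
  endloop
 endfacet
 facet normal -0.088 0.625 -0.775
  outer loop
   vertex 0.6 2.6 0.4
   vertex 1.0 3.4 1.0
   vertex 3.8 2.8 0.2
  endloop
 endfacet
 facet normal -0.986 -0.152 -0.076
  outer loop
   vertex 0.6 2.6 0.4
   vertex 0.8 1.4 0.2
   vertex 0.2 3.4 4.0
  endloop
 endfacet
 facet normal -0.800 0.560 -0.213
  outer loop
   vertex 0.6 2.6 0.4
   vertex 0.2 3.4 4.0
   vertex 1.0 3.4 1.0
  endloop
 endfacet
 facet normal 0.403 0.584 0.705
  outer loop
   vertex 1.6 3.4 3.2
   vertex 0.2 3.4 4.0
   vertex 2.0 2.4 3.8
  endloop
 endfacet
 facet normal 0.725 0.544 0.423
  outer loop
   vertex 1.6 3.4 3.2
   vertex 2.0 2.4 3.8
   vertex 3.8 2.8 0.2
  endloop
 endfacet
 facet normal 0.000 1.000 0.000
  outer loop
   vertex 1.6 3.4 3.2
   vertex 1.0 3.4 1.0
   vertex 0.2 3.4 4.0
  endloop
 endfacet
 facet normal 0.195 0.979 -0.053
  outer loop
   vertex 1.6 3.4 3.2
   vertex 3.8 2.8 0.2
   vertex 1.0 3.4 1.0
  endloop
 endfacet
 facet normal -0.542 -0.710 0.449
  outer loop
   vertex 1.8 1.8 3.4
   vertex 0.2 3.4 4.0
   vertex 3.0 0.0 2.0
  endloop
 endfacet
 facet normal -0.185 -0.502 0.845
  outer loop
   vertex 1.8 1.8 3.4
   vertex 2.0 2.4 3.8
   vertex 0.2 3.4 4.0
  endloop
 endfacet
 facet normal 0.688 -0.229 0.688
  outer loop
   vertex 2.4 1.2 3.0
   vertex 3.0 0.0 2.0
   vertex 2.0 2.4 3.8
  endloop
 endfacet
 facet normal -0.229 -0.688 0.688
  outer loop
   vertex 2.4 1.2 3.0
   vertex 1.8 1.8 3.4
   vertex 3.0 0.0 2.0
  endloop
 endfacet
 facet normal 0.000 -0.555 0.832
  outer loop
   vertex 2.4 1.2 3.0
   vertex 2.0 2.4 3.8
   vertex 1.8 1.8 3.4
  endloop
 endfacet
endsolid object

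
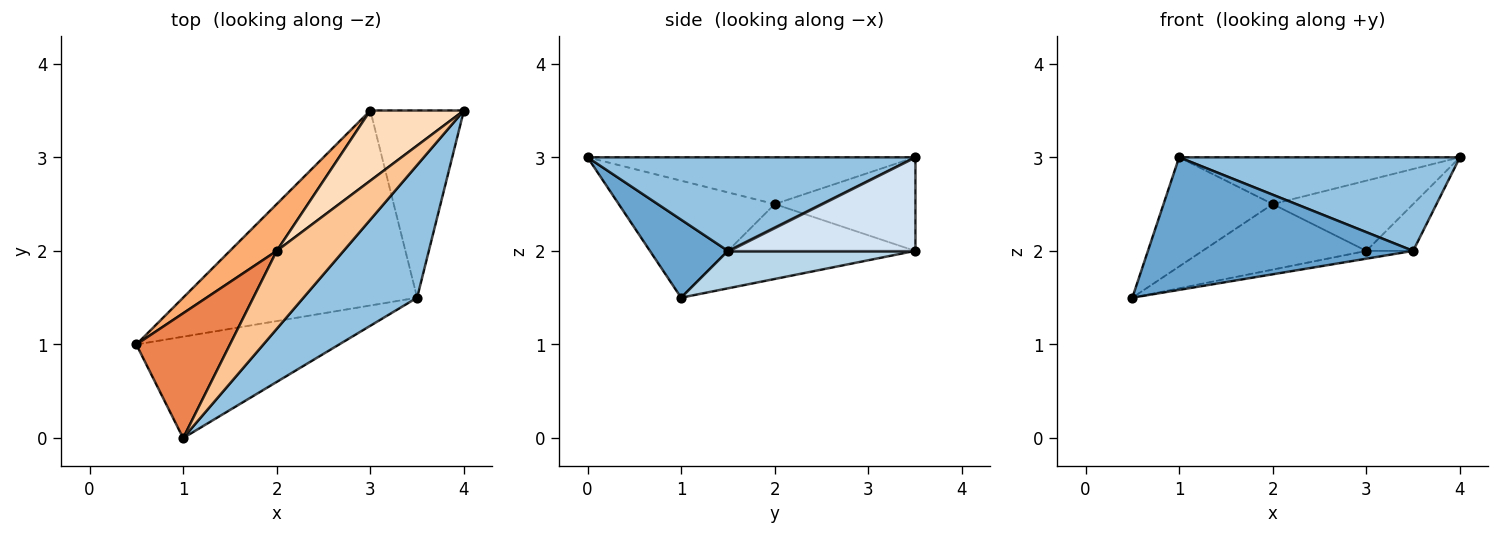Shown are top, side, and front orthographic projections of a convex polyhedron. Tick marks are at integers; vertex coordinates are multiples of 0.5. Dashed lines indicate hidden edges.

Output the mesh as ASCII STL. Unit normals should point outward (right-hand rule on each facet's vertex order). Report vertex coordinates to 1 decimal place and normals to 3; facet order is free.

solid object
 facet normal 0.228 -0.774 -0.592
  outer loop
   vertex 3.5 1.5 2.0
   vertex 1.0 0.0 3.0
   vertex 0.5 1.0 1.5
  endloop
 endfacet
 facet normal 0.558 -0.478 0.678
  outer loop
   vertex 3.5 1.5 2.0
   vertex 4.0 3.5 3.0
   vertex 1.0 0.0 3.0
  endloop
 endfacet
 facet normal 0.158 0.039 -0.987
  outer loop
   vertex 3.5 1.5 2.0
   vertex 0.5 1.0 1.5
   vertex 3.0 3.5 2.0
  endloop
 endfacet
 facet normal 0.696 0.174 -0.696
  outer loop
   vertex 3.5 1.5 2.0
   vertex 3.0 3.5 2.0
   vertex 4.0 3.5 3.0
  endloop
 endfacet
 facet normal -0.685 0.480 0.548
  outer loop
   vertex 2.0 2.0 2.5
   vertex 0.5 1.0 1.5
   vertex 1.0 0.0 3.0
  endloop
 endfacet
 facet normal -0.681 0.596 0.426
  outer loop
   vertex 2.0 2.0 2.5
   vertex 3.0 3.5 2.0
   vertex 0.5 1.0 1.5
  endloop
 endfacet
 facet normal -0.515 0.441 0.735
  outer loop
   vertex 2.0 2.0 2.5
   vertex 1.0 0.0 3.0
   vertex 4.0 3.5 3.0
  endloop
 endfacet
 facet normal -0.577 0.577 0.577
  outer loop
   vertex 2.0 2.0 2.5
   vertex 4.0 3.5 3.0
   vertex 3.0 3.5 2.0
  endloop
 endfacet
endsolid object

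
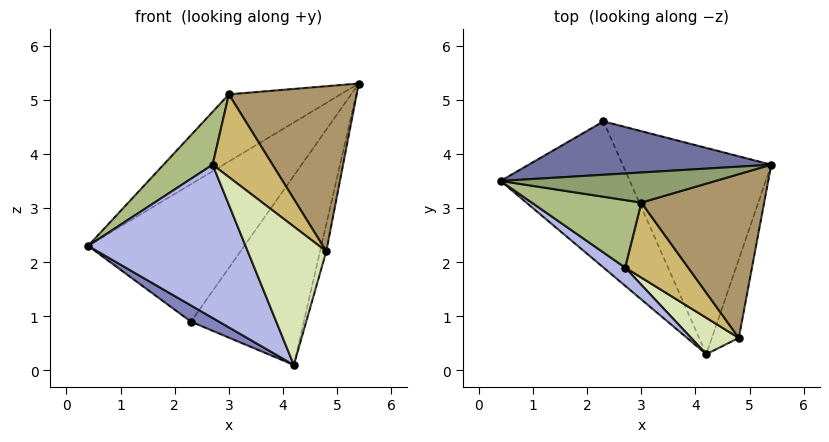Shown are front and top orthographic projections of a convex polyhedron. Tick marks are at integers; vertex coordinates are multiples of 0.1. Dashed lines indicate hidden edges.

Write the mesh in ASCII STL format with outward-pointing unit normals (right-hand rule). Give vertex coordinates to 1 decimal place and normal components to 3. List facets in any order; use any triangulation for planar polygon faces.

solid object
 facet normal -0.263 0.899 0.349
  outer loop
   vertex 2.3 4.6 0.9
   vertex 0.4 3.5 2.3
   vertex 5.4 3.8 5.3
  endloop
 endfacet
 facet normal -0.556 -0.092 -0.826
  outer loop
   vertex 2.3 4.6 0.9
   vertex 4.2 0.3 0.1
   vertex 0.4 3.5 2.3
  endloop
 endfacet
 facet normal 0.773 0.429 -0.467
  outer loop
   vertex 2.3 4.6 0.9
   vertex 5.4 3.8 5.3
   vertex 4.2 0.3 0.1
  endloop
 endfacet
 facet normal -0.609 -0.788 0.094
  outer loop
   vertex 2.7 1.9 3.8
   vertex 0.4 3.5 2.3
   vertex 4.2 0.3 0.1
  endloop
 endfacet
 facet normal -0.288 0.874 0.392
  outer loop
   vertex 3.0 3.1 5.1
   vertex 5.4 3.8 5.3
   vertex 0.4 3.5 2.3
  endloop
 endfacet
 facet normal -0.686 -0.449 0.573
  outer loop
   vertex 3.0 3.1 5.1
   vertex 0.4 3.5 2.3
   vertex 2.7 1.9 3.8
  endloop
 endfacet
 facet normal 0.953 0.099 -0.286
  outer loop
   vertex 4.8 0.6 2.2
   vertex 4.2 0.3 0.1
   vertex 5.4 3.8 5.3
  endloop
 endfacet
 facet normal -0.376 -0.896 0.235
  outer loop
   vertex 4.8 0.6 2.2
   vertex 2.7 1.9 3.8
   vertex 4.2 0.3 0.1
  endloop
 endfacet
 facet normal 0.147 -0.702 0.697
  outer loop
   vertex 4.8 0.6 2.2
   vertex 5.4 3.8 5.3
   vertex 3.0 3.1 5.1
  endloop
 endfacet
 facet normal 0.053 -0.740 0.671
  outer loop
   vertex 4.8 0.6 2.2
   vertex 3.0 3.1 5.1
   vertex 2.7 1.9 3.8
  endloop
 endfacet
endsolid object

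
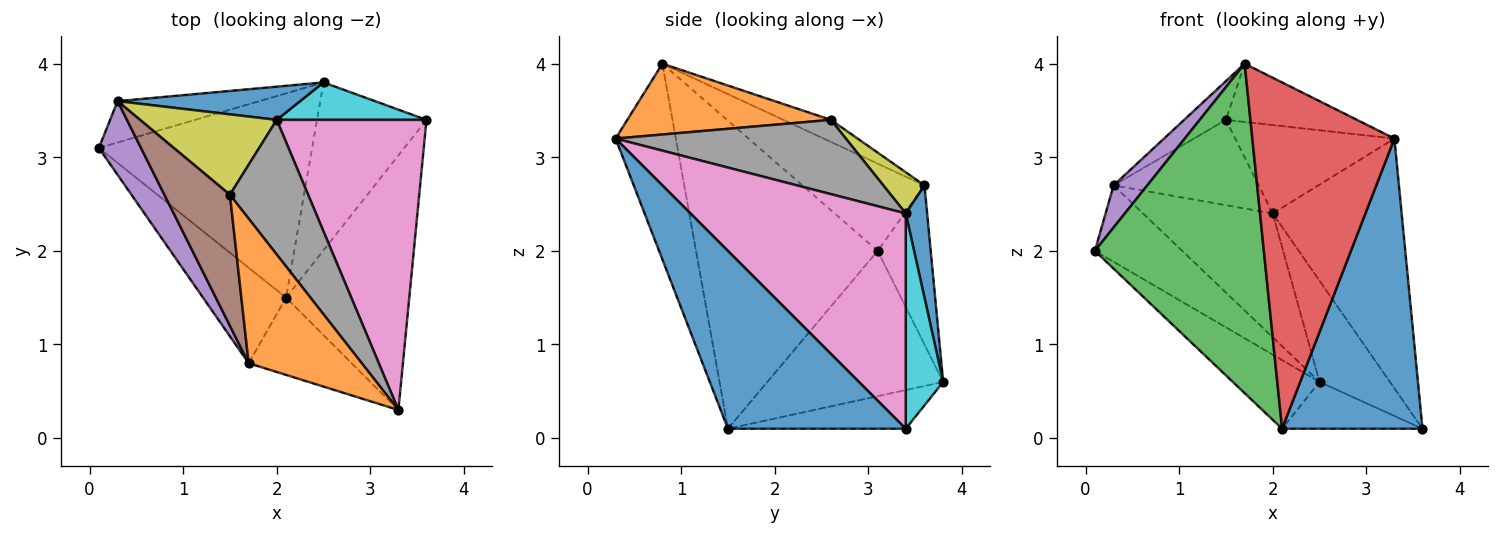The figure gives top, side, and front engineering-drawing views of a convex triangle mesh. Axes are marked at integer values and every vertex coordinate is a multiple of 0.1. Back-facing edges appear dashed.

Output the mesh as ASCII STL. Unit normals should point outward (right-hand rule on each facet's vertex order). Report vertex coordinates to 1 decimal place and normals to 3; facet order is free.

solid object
 facet normal 0.690 -0.544 -0.478
  outer loop
   vertex 2.1 1.5 0.1
   vertex 3.6 3.4 0.1
   vertex 3.3 0.3 3.2
  endloop
 endfacet
 facet normal 0.502 0.323 0.802
  outer loop
   vertex 1.7 0.8 4.0
   vertex 3.3 0.3 3.2
   vertex 1.5 2.6 3.4
  endloop
 endfacet
 facet normal -0.718 -0.668 -0.194
  outer loop
   vertex 1.7 0.8 4.0
   vertex 0.1 3.1 2.0
   vertex 2.1 1.5 0.1
  endloop
 endfacet
 facet normal -0.382 -0.902 -0.201
  outer loop
   vertex 1.7 0.8 4.0
   vertex 2.1 1.5 0.1
   vertex 3.3 0.3 3.2
  endloop
 endfacet
 facet normal -0.874 -0.241 0.422
  outer loop
   vertex 1.7 0.8 4.0
   vertex 0.3 3.6 2.7
   vertex 0.1 3.1 2.0
  endloop
 endfacet
 facet normal -0.307 0.270 0.913
  outer loop
   vertex 1.7 0.8 4.0
   vertex 1.5 2.6 3.4
   vertex 0.3 3.6 2.7
  endloop
 endfacet
 facet normal 0.737 0.441 0.512
  outer loop
   vertex 2.0 3.4 2.4
   vertex 3.3 0.3 3.2
   vertex 3.6 3.4 0.1
  endloop
 endfacet
 facet normal 0.622 0.430 0.655
  outer loop
   vertex 2.0 3.4 2.4
   vertex 1.5 2.6 3.4
   vertex 3.3 0.3 3.2
  endloop
 endfacet
 facet normal 0.202 0.713 0.671
  outer loop
   vertex 2.0 3.4 2.4
   vertex 0.3 3.6 2.7
   vertex 1.5 2.6 3.4
  endloop
 endfacet
 facet normal 0.446 0.839 0.310
  outer loop
   vertex 2.5 3.8 0.6
   vertex 2.0 3.4 2.4
   vertex 3.6 3.4 0.1
  endloop
 endfacet
 facet normal 0.157 0.954 0.256
  outer loop
   vertex 2.5 3.8 0.6
   vertex 0.3 3.6 2.7
   vertex 2.0 3.4 2.4
  endloop
 endfacet
 facet normal -0.471 0.776 -0.420
  outer loop
   vertex 2.5 3.8 0.6
   vertex 0.1 3.1 2.0
   vertex 0.3 3.6 2.7
  endloop
 endfacet
 facet normal -0.543 0.267 -0.796
  outer loop
   vertex 2.5 3.8 0.6
   vertex 2.1 1.5 0.1
   vertex 0.1 3.1 2.0
  endloop
 endfacet
 facet normal -0.322 0.254 -0.912
  outer loop
   vertex 2.5 3.8 0.6
   vertex 3.6 3.4 0.1
   vertex 2.1 1.5 0.1
  endloop
 endfacet
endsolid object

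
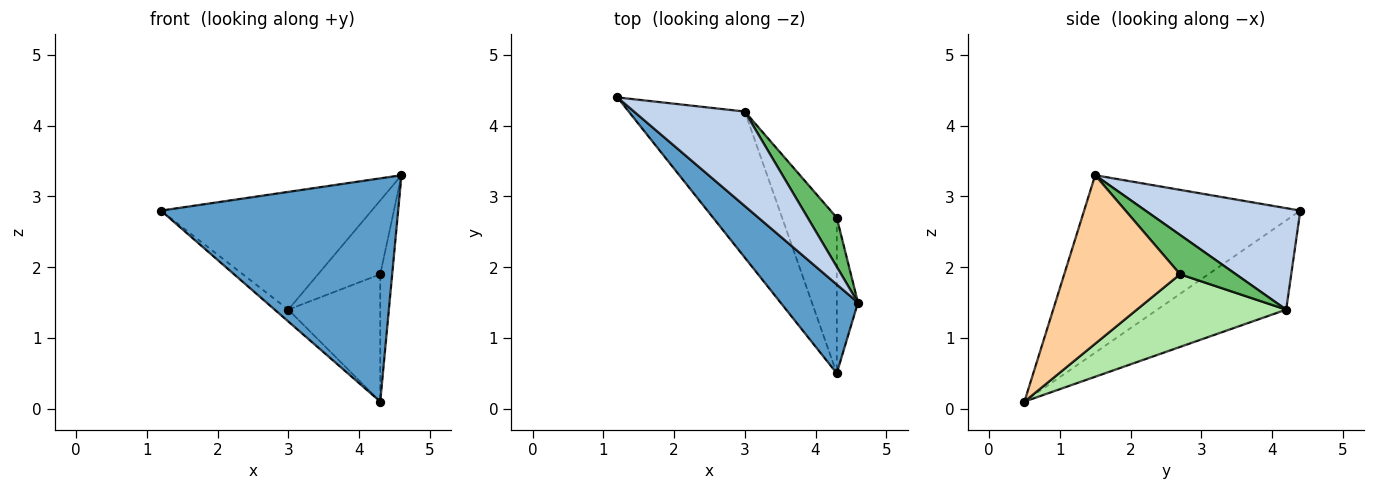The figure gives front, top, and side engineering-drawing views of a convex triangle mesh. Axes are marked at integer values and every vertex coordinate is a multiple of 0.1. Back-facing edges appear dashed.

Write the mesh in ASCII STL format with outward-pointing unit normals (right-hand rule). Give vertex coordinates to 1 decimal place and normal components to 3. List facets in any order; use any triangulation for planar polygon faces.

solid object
 facet normal -0.646 -0.709 0.282
  outer loop
   vertex 4.3 0.5 0.1
   vertex 4.6 1.5 3.3
   vertex 1.2 4.4 2.8
  endloop
 endfacet
 facet normal 0.497 0.677 0.543
  outer loop
   vertex 3.0 4.2 1.4
   vertex 1.2 4.4 2.8
   vertex 4.6 1.5 3.3
  endloop
 endfacet
 facet normal -0.608 0.064 -0.791
  outer loop
   vertex 3.0 4.2 1.4
   vertex 4.3 0.5 0.1
   vertex 1.2 4.4 2.8
  endloop
 endfacet
 facet normal 0.987 0.102 -0.124
  outer loop
   vertex 4.3 2.7 1.9
   vertex 4.6 1.5 3.3
   vertex 4.3 0.5 0.1
  endloop
 endfacet
 facet normal 0.599 0.667 0.443
  outer loop
   vertex 4.3 2.7 1.9
   vertex 3.0 4.2 1.4
   vertex 4.6 1.5 3.3
  endloop
 endfacet
 facet normal 0.717 0.441 -0.540
  outer loop
   vertex 4.3 2.7 1.9
   vertex 4.3 0.5 0.1
   vertex 3.0 4.2 1.4
  endloop
 endfacet
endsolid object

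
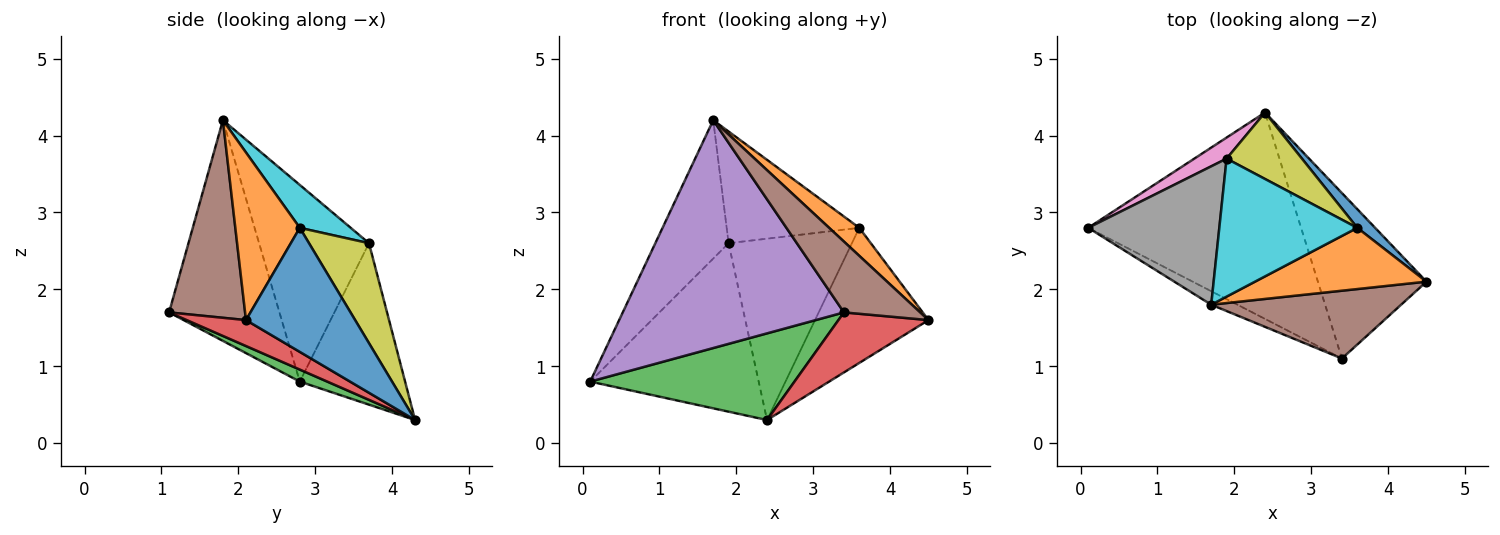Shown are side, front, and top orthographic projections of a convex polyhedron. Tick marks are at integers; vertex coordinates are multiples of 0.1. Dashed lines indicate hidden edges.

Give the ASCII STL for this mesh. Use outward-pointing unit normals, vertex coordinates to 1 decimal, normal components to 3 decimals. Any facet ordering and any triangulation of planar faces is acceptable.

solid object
 facet normal 0.690 0.717 0.099
  outer loop
   vertex 3.6 2.8 2.8
   vertex 4.5 2.1 1.6
   vertex 2.4 4.3 0.3
  endloop
 endfacet
 facet normal 0.664 -0.311 0.680
  outer loop
   vertex 3.6 2.8 2.8
   vertex 1.7 1.8 4.2
   vertex 4.5 2.1 1.6
  endloop
 endfacet
 facet normal 0.052 -0.387 -0.921
  outer loop
   vertex 3.4 1.1 1.7
   vertex 0.1 2.8 0.8
   vertex 2.4 4.3 0.3
  endloop
 endfacet
 facet normal 0.219 -0.333 -0.917
  outer loop
   vertex 3.4 1.1 1.7
   vertex 2.4 4.3 0.3
   vertex 4.5 2.1 1.6
  endloop
 endfacet
 facet normal -0.446 -0.894 -0.053
  outer loop
   vertex 3.4 1.1 1.7
   vertex 1.7 1.8 4.2
   vertex 0.1 2.8 0.8
  endloop
 endfacet
 facet normal 0.584 -0.586 0.561
  outer loop
   vertex 3.4 1.1 1.7
   vertex 4.5 2.1 1.6
   vertex 1.7 1.8 4.2
  endloop
 endfacet
 facet normal -0.527 0.843 0.105
  outer loop
   vertex 1.9 3.7 2.6
   vertex 2.4 4.3 0.3
   vertex 0.1 2.8 0.8
  endloop
 endfacet
 facet normal -0.728 0.485 0.485
  outer loop
   vertex 1.9 3.7 2.6
   vertex 0.1 2.8 0.8
   vertex 1.7 1.8 4.2
  endloop
 endfacet
 facet normal 0.415 0.854 0.313
  outer loop
   vertex 1.9 3.7 2.6
   vertex 3.6 2.8 2.8
   vertex 2.4 4.3 0.3
  endloop
 endfacet
 facet normal 0.235 0.612 0.756
  outer loop
   vertex 1.9 3.7 2.6
   vertex 1.7 1.8 4.2
   vertex 3.6 2.8 2.8
  endloop
 endfacet
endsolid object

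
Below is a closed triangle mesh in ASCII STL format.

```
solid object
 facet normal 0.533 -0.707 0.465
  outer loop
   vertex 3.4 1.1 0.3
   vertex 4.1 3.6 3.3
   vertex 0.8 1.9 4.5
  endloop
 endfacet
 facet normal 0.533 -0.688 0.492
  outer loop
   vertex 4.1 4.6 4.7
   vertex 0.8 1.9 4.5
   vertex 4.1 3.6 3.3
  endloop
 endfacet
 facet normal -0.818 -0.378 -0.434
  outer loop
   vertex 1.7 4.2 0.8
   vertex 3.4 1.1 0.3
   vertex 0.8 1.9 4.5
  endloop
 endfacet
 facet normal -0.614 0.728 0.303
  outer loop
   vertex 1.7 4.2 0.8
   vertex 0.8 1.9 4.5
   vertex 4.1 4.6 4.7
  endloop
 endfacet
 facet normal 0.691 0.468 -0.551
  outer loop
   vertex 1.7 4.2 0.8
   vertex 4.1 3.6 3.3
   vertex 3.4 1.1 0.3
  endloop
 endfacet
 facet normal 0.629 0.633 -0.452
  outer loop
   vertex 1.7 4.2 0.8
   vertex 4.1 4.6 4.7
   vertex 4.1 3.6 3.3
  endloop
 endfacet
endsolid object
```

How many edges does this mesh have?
9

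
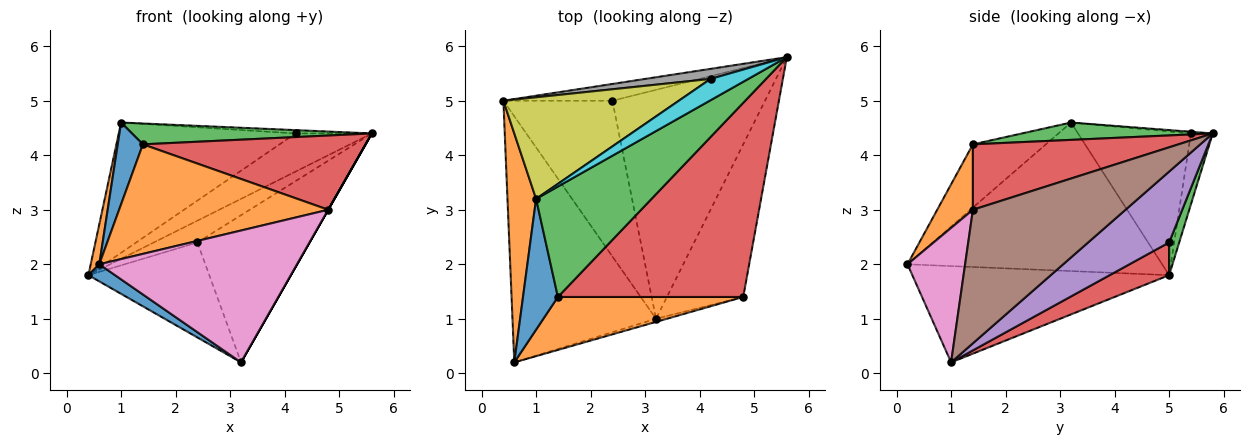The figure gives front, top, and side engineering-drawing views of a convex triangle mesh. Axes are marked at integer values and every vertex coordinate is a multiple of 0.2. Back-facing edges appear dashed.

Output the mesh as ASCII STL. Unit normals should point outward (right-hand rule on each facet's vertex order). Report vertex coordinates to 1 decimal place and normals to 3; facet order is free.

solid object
 facet normal -0.556 -0.058 -0.829
  outer loop
   vertex 3.2 1.0 0.2
   vertex 0.6 0.2 2.0
   vertex 0.4 5.0 1.8
  endloop
 endfacet
 facet normal -0.981 -0.033 0.189
  outer loop
   vertex 1.0 3.2 4.6
   vertex 0.4 5.0 1.8
   vertex 0.6 0.2 2.0
  endloop
 endfacet
 facet normal 0.180 0.780 -0.600
  outer loop
   vertex 2.4 5.0 2.4
   vertex 0.4 5.0 1.8
   vertex 5.6 5.8 4.4
  endloop
 endfacet
 facet normal 0.248 0.504 -0.827
  outer loop
   vertex 2.4 5.0 2.4
   vertex 3.2 1.0 0.2
   vertex 0.4 5.0 1.8
  endloop
 endfacet
 facet normal 0.364 0.504 -0.784
  outer loop
   vertex 2.4 5.0 2.4
   vertex 5.6 5.8 4.4
   vertex 3.2 1.0 0.2
  endloop
 endfacet
 facet normal 0.868 0.000 -0.496
  outer loop
   vertex 4.8 1.4 3.0
   vertex 3.2 1.0 0.2
   vertex 5.6 5.8 4.4
  endloop
 endfacet
 facet normal 0.280 -0.960 -0.023
  outer loop
   vertex 4.8 1.4 3.0
   vertex 0.6 0.2 2.0
   vertex 3.2 1.0 0.2
  endloop
 endfacet
 facet normal -0.266 0.932 0.246
  outer loop
   vertex 4.2 5.4 4.4
   vertex 5.6 5.8 4.4
   vertex 0.4 5.0 1.8
  endloop
 endfacet
 facet normal -0.450 0.704 0.549
  outer loop
   vertex 4.2 5.4 4.4
   vertex 0.4 5.0 1.8
   vertex 1.0 3.2 4.6
  endloop
 endfacet
 facet normal -0.044 0.154 0.987
  outer loop
   vertex 4.2 5.4 4.4
   vertex 1.0 3.2 4.6
   vertex 5.6 5.8 4.4
  endloop
 endfacet
 facet normal -0.838 -0.289 0.462
  outer loop
   vertex 1.4 1.4 4.2
   vertex 1.0 3.2 4.6
   vertex 0.6 0.2 2.0
  endloop
 endfacet
 facet normal 0.152 -0.890 0.430
  outer loop
   vertex 1.4 1.4 4.2
   vertex 0.6 0.2 2.0
   vertex 4.8 1.4 3.0
  endloop
 endfacet
 facet normal 0.146 -0.184 0.972
  outer loop
   vertex 1.4 1.4 4.2
   vertex 5.6 5.8 4.4
   vertex 1.0 3.2 4.6
  endloop
 endfacet
 facet normal 0.313 -0.339 0.887
  outer loop
   vertex 1.4 1.4 4.2
   vertex 4.8 1.4 3.0
   vertex 5.6 5.8 4.4
  endloop
 endfacet
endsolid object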